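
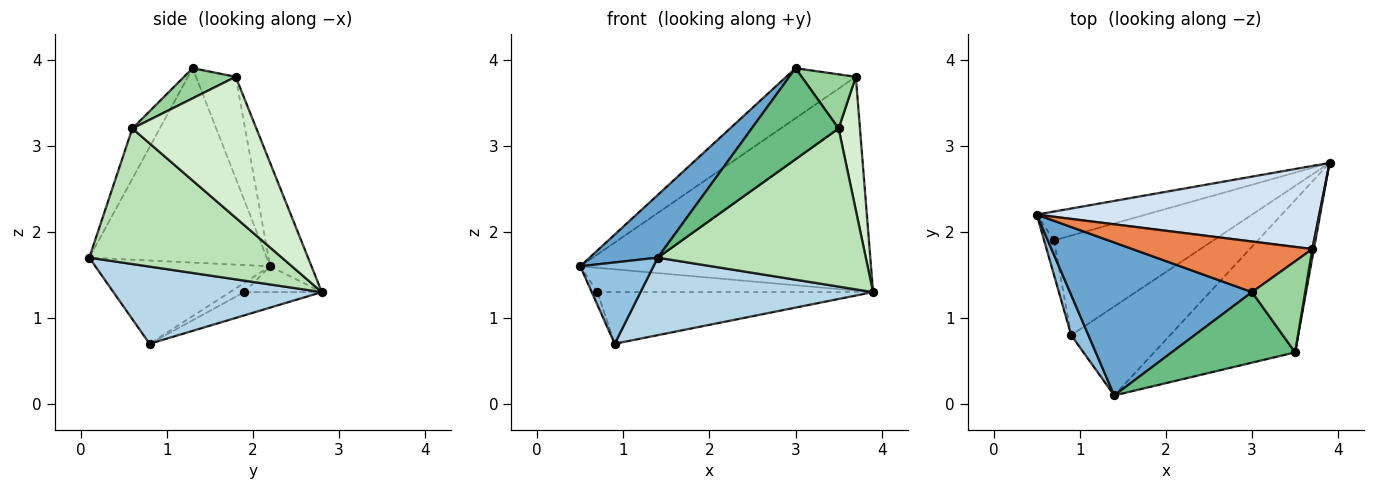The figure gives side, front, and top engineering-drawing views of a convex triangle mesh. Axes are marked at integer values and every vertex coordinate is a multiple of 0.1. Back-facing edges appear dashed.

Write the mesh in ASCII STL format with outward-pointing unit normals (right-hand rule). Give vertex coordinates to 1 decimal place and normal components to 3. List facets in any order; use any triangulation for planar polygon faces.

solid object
 facet normal -0.703 -0.270 0.658
  outer loop
   vertex 3.0 1.3 3.9
   vertex 0.5 2.2 1.6
   vertex 1.4 0.1 1.7
  endloop
 endfacet
 facet normal -0.906 -0.379 0.187
  outer loop
   vertex 0.9 0.8 0.7
   vertex 1.4 0.1 1.7
   vertex 0.5 2.2 1.6
  endloop
 endfacet
 facet normal 0.507 -0.566 -0.650
  outer loop
   vertex 0.9 0.8 0.7
   vertex 3.9 2.8 1.3
   vertex 1.4 0.1 1.7
  endloop
 endfacet
 facet normal -0.131 0.924 0.359
  outer loop
   vertex 3.7 1.8 3.8
   vertex 3.9 2.8 1.3
   vertex 0.5 2.2 1.6
  endloop
 endfacet
 facet normal -0.372 0.653 0.660
  outer loop
   vertex 3.7 1.8 3.8
   vertex 0.5 2.2 1.6
   vertex 3.0 1.3 3.9
  endloop
 endfacet
 facet normal -0.178 0.634 -0.753
  outer loop
   vertex 0.7 1.9 1.3
   vertex 0.5 2.2 1.6
   vertex 3.9 2.8 1.3
  endloop
 endfacet
 facet normal -0.660 0.264 -0.704
  outer loop
   vertex 0.7 1.9 1.3
   vertex 0.9 0.8 0.7
   vertex 0.5 2.2 1.6
  endloop
 endfacet
 facet normal -0.128 0.457 -0.880
  outer loop
   vertex 0.7 1.9 1.3
   vertex 3.9 2.8 1.3
   vertex 0.9 0.8 0.7
  endloop
 endfacet
 facet normal -0.242 -0.767 0.594
  outer loop
   vertex 3.5 0.6 3.2
   vertex 3.0 1.3 3.9
   vertex 1.4 0.1 1.7
  endloop
 endfacet
 facet normal 0.438 -0.459 0.773
  outer loop
   vertex 3.5 0.6 3.2
   vertex 3.7 1.8 3.8
   vertex 3.0 1.3 3.9
  endloop
 endfacet
 facet normal 0.555 -0.599 -0.577
  outer loop
   vertex 3.5 0.6 3.2
   vertex 1.4 0.1 1.7
   vertex 3.9 2.8 1.3
  endloop
 endfacet
 facet normal 0.985 -0.170 0.011
  outer loop
   vertex 3.5 0.6 3.2
   vertex 3.9 2.8 1.3
   vertex 3.7 1.8 3.8
  endloop
 endfacet
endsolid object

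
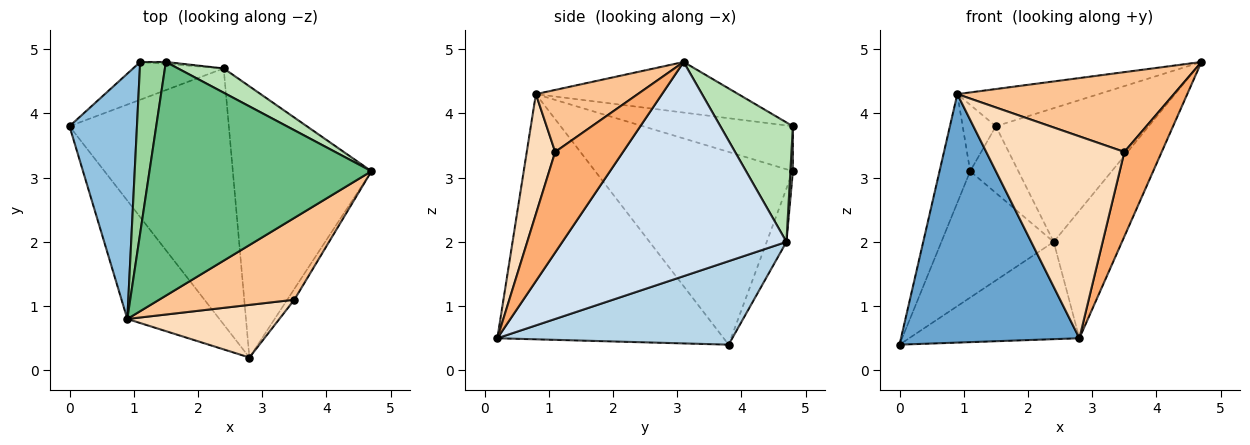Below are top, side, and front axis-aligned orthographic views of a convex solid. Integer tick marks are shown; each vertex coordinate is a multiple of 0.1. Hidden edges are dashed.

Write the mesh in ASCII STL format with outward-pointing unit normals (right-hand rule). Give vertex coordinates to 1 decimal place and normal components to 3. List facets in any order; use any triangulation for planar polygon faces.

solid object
 facet normal -0.753 -0.594 -0.283
  outer loop
   vertex 0.9 0.8 4.3
   vertex 0.0 3.8 0.4
   vertex 2.8 0.2 0.5
  endloop
 endfacet
 facet normal -0.934 0.145 0.327
  outer loop
   vertex 0.9 0.8 4.3
   vertex 1.1 4.8 3.1
   vertex 0.0 3.8 0.4
  endloop
 endfacet
 facet normal 0.440 0.319 -0.839
  outer loop
   vertex 2.4 4.7 2.0
   vertex 2.8 0.2 0.5
   vertex 0.0 3.8 0.4
  endloop
 endfacet
 facet normal 0.813 0.248 -0.526
  outer loop
   vertex 2.4 4.7 2.0
   vertex 4.7 3.1 4.8
   vertex 2.8 0.2 0.5
  endloop
 endfacet
 facet normal -0.166 0.945 -0.282
  outer loop
   vertex 2.4 4.7 2.0
   vertex 0.0 3.8 0.4
   vertex 1.1 4.8 3.1
  endloop
 endfacet
 facet normal 0.874 -0.481 -0.062
  outer loop
   vertex 3.5 1.1 3.4
   vertex 2.8 0.2 0.5
   vertex 4.7 3.1 4.8
  endloop
 endfacet
 facet normal 0.312 -0.663 0.680
  outer loop
   vertex 3.5 1.1 3.4
   vertex 4.7 3.1 4.8
   vertex 0.9 0.8 4.3
  endloop
 endfacet
 facet normal 0.195 -0.949 0.247
  outer loop
   vertex 3.5 1.1 3.4
   vertex 0.9 0.8 4.3
   vertex 2.8 0.2 0.5
  endloop
 endfacet
 facet normal -0.220 0.153 0.963
  outer loop
   vertex 1.5 4.8 3.8
   vertex 0.9 0.8 4.3
   vertex 4.7 3.1 4.8
  endloop
 endfacet
 facet normal -0.853 0.189 0.487
  outer loop
   vertex 1.5 4.8 3.8
   vertex 1.1 4.8 3.1
   vertex 0.9 0.8 4.3
  endloop
 endfacet
 facet normal 0.423 0.892 0.162
  outer loop
   vertex 1.5 4.8 3.8
   vertex 4.7 3.1 4.8
   vertex 2.4 4.7 2.0
  endloop
 endfacet
 facet normal 0.052 0.998 -0.030
  outer loop
   vertex 1.5 4.8 3.8
   vertex 2.4 4.7 2.0
   vertex 1.1 4.8 3.1
  endloop
 endfacet
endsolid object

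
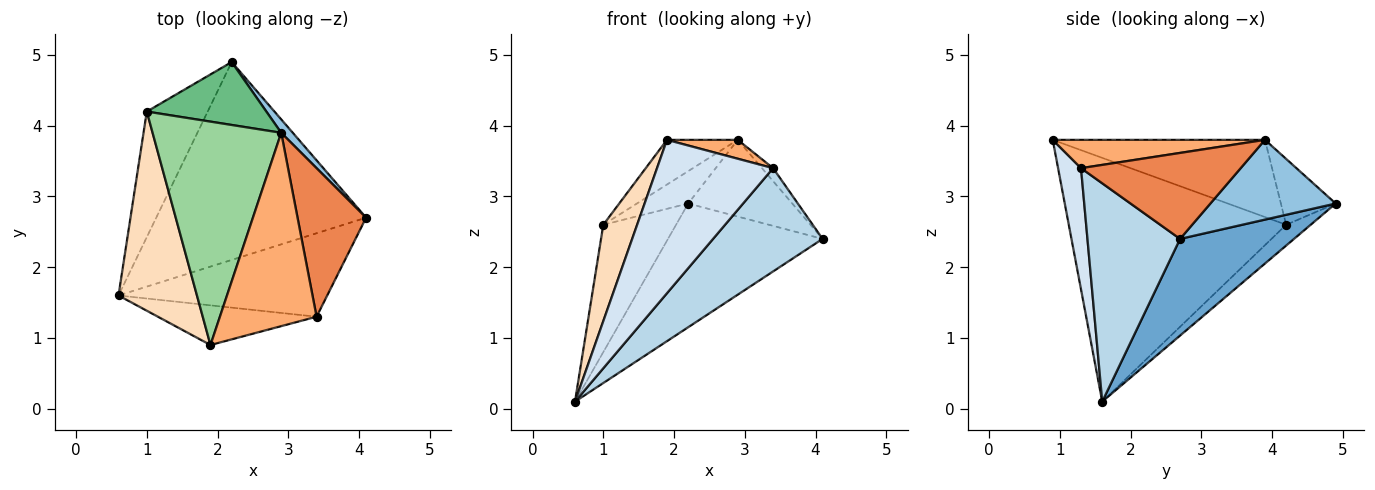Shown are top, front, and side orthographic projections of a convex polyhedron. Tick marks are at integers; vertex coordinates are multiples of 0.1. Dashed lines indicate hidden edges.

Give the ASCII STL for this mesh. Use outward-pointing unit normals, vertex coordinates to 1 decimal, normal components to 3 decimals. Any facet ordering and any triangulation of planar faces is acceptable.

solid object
 facet normal 0.364 0.494 -0.790
  outer loop
   vertex 2.2 4.9 2.9
   vertex 4.1 2.7 2.4
   vertex 0.6 1.6 0.1
  endloop
 endfacet
 facet normal 0.764 0.635 0.111
  outer loop
   vertex 2.9 3.9 3.8
   vertex 4.1 2.7 2.4
   vertex 2.2 4.9 2.9
  endloop
 endfacet
 facet normal 0.549 -0.650 -0.525
  outer loop
   vertex 3.4 1.3 3.4
   vertex 0.6 1.6 0.1
   vertex 4.1 2.7 2.4
  endloop
 endfacet
 facet normal 0.188 -0.951 -0.246
  outer loop
   vertex 3.4 1.3 3.4
   vertex 1.9 0.9 3.8
   vertex 0.6 1.6 0.1
  endloop
 endfacet
 facet normal 0.781 0.054 0.623
  outer loop
   vertex 3.4 1.3 3.4
   vertex 4.1 2.7 2.4
   vertex 2.9 3.9 3.8
  endloop
 endfacet
 facet normal 0.280 -0.093 0.956
  outer loop
   vertex 3.4 1.3 3.4
   vertex 2.9 3.9 3.8
   vertex 1.9 0.9 3.8
  endloop
 endfacet
 facet normal -0.233 0.692 -0.683
  outer loop
   vertex 1.0 4.2 2.6
   vertex 2.2 4.9 2.9
   vertex 0.6 1.6 0.1
  endloop
 endfacet
 facet normal -0.942 -0.147 0.303
  outer loop
   vertex 1.0 4.2 2.6
   vertex 0.6 1.6 0.1
   vertex 1.9 0.9 3.8
  endloop
 endfacet
 facet normal -0.439 0.411 0.799
  outer loop
   vertex 1.0 4.2 2.6
   vertex 2.9 3.9 3.8
   vertex 2.2 4.9 2.9
  endloop
 endfacet
 facet normal -0.507 0.169 0.845
  outer loop
   vertex 1.0 4.2 2.6
   vertex 1.9 0.9 3.8
   vertex 2.9 3.9 3.8
  endloop
 endfacet
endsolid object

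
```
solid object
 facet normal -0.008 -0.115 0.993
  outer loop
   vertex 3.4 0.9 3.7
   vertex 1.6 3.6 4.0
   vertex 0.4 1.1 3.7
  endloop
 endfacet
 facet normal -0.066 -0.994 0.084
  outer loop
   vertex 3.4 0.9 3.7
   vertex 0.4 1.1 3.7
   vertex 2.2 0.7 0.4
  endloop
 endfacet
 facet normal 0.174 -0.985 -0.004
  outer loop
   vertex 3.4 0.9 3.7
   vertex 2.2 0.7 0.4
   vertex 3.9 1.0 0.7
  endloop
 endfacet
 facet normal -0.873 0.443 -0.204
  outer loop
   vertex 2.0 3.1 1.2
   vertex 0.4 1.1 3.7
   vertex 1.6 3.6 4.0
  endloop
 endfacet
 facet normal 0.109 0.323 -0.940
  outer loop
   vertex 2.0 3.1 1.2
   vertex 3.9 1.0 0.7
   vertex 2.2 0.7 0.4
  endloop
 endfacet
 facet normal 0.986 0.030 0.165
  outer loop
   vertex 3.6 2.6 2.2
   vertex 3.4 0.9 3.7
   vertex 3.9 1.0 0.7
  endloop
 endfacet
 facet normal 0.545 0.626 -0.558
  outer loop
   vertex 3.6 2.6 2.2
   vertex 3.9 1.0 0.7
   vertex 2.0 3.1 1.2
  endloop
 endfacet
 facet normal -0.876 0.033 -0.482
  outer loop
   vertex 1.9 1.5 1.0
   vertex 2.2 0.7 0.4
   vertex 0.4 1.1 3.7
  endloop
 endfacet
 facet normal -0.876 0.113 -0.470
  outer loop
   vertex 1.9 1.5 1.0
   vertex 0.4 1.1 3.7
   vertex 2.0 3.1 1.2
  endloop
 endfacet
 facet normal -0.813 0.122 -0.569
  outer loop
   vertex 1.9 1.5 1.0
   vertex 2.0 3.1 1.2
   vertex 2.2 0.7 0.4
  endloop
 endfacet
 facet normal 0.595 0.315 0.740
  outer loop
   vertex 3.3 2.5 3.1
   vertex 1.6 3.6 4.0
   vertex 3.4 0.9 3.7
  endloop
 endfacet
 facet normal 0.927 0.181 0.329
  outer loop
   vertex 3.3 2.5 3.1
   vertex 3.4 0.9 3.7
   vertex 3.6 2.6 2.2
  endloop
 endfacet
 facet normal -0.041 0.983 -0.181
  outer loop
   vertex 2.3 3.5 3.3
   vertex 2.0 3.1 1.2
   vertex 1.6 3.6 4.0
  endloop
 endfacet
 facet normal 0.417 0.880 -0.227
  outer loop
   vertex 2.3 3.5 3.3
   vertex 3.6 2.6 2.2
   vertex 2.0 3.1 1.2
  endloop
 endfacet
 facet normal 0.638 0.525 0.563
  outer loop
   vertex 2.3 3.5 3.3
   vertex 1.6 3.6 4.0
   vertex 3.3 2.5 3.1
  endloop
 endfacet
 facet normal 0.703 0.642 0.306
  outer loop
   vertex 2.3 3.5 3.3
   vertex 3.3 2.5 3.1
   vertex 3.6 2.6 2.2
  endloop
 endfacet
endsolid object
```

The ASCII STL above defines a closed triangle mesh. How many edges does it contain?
24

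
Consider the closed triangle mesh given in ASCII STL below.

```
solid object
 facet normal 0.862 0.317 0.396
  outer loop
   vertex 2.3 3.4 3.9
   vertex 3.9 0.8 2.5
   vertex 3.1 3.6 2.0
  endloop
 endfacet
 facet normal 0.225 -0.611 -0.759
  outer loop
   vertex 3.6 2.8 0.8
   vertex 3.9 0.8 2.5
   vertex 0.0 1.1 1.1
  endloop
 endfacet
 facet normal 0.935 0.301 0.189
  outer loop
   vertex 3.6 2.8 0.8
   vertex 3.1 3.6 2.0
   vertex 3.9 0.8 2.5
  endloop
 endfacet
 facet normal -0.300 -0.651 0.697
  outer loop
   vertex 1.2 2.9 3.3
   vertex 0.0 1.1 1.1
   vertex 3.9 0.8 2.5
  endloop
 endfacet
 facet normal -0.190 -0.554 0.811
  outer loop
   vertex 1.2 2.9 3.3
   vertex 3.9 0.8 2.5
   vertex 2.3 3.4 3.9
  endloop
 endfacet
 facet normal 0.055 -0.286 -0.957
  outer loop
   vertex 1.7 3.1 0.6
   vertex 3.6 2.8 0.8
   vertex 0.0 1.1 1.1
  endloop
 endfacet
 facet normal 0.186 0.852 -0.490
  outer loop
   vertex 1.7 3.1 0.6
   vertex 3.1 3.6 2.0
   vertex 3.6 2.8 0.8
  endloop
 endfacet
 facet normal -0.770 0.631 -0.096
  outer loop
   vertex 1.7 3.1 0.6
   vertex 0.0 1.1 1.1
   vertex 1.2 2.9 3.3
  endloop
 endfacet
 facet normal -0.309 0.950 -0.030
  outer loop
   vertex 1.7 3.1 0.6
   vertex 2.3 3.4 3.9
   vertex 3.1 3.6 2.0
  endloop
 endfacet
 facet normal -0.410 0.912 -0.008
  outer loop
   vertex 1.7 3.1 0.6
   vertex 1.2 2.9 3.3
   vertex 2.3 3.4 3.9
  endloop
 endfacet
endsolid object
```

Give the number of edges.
15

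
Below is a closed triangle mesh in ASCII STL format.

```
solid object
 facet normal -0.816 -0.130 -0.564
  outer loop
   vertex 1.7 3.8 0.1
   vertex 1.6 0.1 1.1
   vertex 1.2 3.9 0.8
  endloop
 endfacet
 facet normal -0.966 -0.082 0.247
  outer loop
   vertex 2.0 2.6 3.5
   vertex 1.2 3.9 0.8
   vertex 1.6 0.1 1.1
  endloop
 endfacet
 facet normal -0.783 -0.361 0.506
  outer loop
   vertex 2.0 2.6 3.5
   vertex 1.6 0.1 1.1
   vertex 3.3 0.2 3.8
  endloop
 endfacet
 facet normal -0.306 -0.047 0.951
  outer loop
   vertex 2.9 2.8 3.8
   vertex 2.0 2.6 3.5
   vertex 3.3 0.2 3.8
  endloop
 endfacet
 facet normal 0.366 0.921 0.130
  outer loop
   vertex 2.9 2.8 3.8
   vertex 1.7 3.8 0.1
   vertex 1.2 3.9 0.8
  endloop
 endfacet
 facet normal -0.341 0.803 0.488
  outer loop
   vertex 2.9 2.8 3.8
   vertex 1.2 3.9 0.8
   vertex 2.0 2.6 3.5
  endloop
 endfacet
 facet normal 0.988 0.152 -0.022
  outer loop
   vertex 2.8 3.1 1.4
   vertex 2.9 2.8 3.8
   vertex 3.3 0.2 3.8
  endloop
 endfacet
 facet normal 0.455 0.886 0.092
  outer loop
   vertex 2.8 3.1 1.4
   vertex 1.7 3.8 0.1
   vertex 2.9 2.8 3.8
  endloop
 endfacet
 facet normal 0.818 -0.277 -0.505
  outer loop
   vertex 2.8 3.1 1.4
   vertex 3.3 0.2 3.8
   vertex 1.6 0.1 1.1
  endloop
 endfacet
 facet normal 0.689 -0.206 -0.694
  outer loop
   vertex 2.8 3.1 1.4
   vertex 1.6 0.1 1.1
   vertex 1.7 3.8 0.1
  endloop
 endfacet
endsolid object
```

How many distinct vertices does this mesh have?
7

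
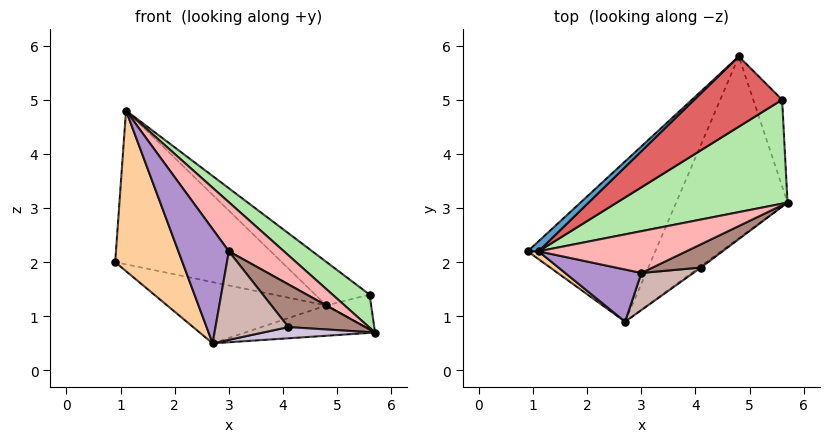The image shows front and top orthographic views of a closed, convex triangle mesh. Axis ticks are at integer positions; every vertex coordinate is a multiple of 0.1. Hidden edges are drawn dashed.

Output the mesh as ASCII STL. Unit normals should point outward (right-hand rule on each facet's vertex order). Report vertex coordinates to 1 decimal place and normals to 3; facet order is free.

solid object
 facet normal -0.672 0.739 0.048
  outer loop
   vertex 1.1 2.2 4.8
   vertex 4.8 5.8 1.2
   vertex 0.9 2.2 2.0
  endloop
 endfacet
 facet normal -0.462 0.316 -0.829
  outer loop
   vertex 2.7 0.9 0.5
   vertex 0.9 2.2 2.0
   vertex 4.8 5.8 1.2
  endloop
 endfacet
 facet normal -0.055 0.164 -0.985
  outer loop
   vertex 2.7 0.9 0.5
   vertex 4.8 5.8 1.2
   vertex 5.7 3.1 0.7
  endloop
 endfacet
 facet normal -0.563 -0.826 0.040
  outer loop
   vertex 2.7 0.9 0.5
   vertex 1.1 2.2 4.8
   vertex 0.9 2.2 2.0
  endloop
 endfacet
 facet normal 0.518 0.320 -0.793
  outer loop
   vertex 5.6 5.0 1.4
   vertex 5.7 3.1 0.7
   vertex 4.8 5.8 1.2
  endloop
 endfacet
 facet normal 0.673 -0.224 0.705
  outer loop
   vertex 5.6 5.0 1.4
   vertex 1.1 2.2 4.8
   vertex 5.7 3.1 0.7
  endloop
 endfacet
 facet normal 0.300 0.503 0.811
  outer loop
   vertex 5.6 5.0 1.4
   vertex 4.8 5.8 1.2
   vertex 1.1 2.2 4.8
  endloop
 endfacet
 facet normal 0.588 -0.616 0.524
  outer loop
   vertex 3.0 1.8 2.2
   vertex 5.7 3.1 0.7
   vertex 1.1 2.2 4.8
  endloop
 endfacet
 facet normal 0.352 -0.851 0.389
  outer loop
   vertex 3.0 1.8 2.2
   vertex 1.1 2.2 4.8
   vertex 2.7 0.9 0.5
  endloop
 endfacet
 facet normal 0.593 -0.799 -0.103
  outer loop
   vertex 4.1 1.9 0.8
   vertex 2.7 0.9 0.5
   vertex 5.7 3.1 0.7
  endloop
 endfacet
 facet normal 0.567 -0.723 0.394
  outer loop
   vertex 4.1 1.9 0.8
   vertex 5.7 3.1 0.7
   vertex 3.0 1.8 2.2
  endloop
 endfacet
 facet normal 0.499 -0.799 0.335
  outer loop
   vertex 4.1 1.9 0.8
   vertex 3.0 1.8 2.2
   vertex 2.7 0.9 0.5
  endloop
 endfacet
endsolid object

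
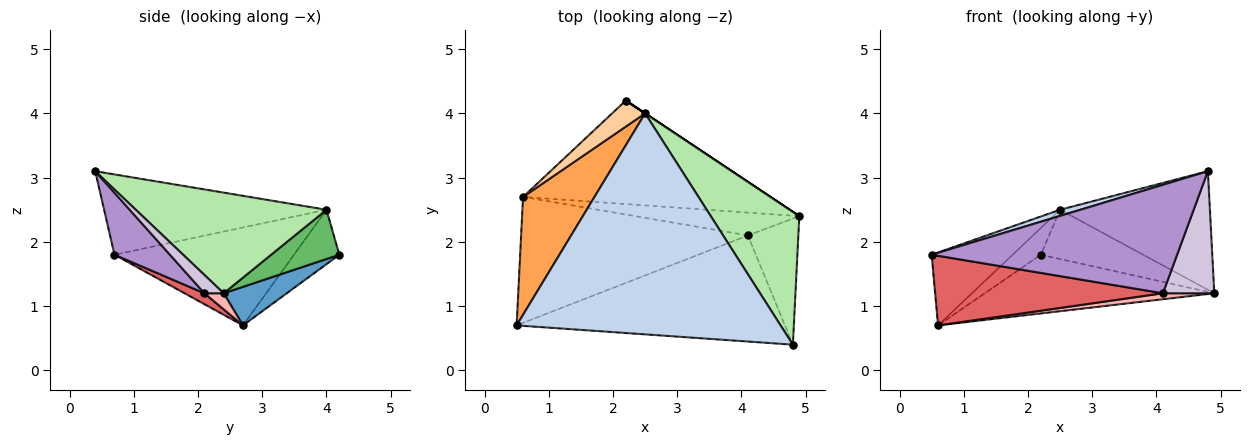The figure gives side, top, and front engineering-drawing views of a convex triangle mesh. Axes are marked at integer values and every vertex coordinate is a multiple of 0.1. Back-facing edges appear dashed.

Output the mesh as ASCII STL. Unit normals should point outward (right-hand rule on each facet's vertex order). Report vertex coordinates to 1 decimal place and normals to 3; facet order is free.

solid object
 facet normal 0.134 0.489 -0.862
  outer loop
   vertex 0.6 2.7 0.7
   vertex 2.2 4.2 1.8
   vertex 4.9 2.4 1.2
  endloop
 endfacet
 facet normal -0.291 -0.027 0.956
  outer loop
   vertex 2.5 4.0 2.5
   vertex 0.5 0.7 1.8
   vertex 4.8 0.4 3.1
  endloop
 endfacet
 facet normal -0.759 0.343 0.554
  outer loop
   vertex 2.5 4.0 2.5
   vertex 0.6 2.7 0.7
   vertex 0.5 0.7 1.8
  endloop
 endfacet
 facet normal -0.755 0.470 0.458
  outer loop
   vertex 2.5 4.0 2.5
   vertex 2.2 4.2 1.8
   vertex 0.6 2.7 0.7
  endloop
 endfacet
 facet normal 0.555 0.832 0.000
  outer loop
   vertex 2.5 4.0 2.5
   vertex 4.9 2.4 1.2
   vertex 2.2 4.2 1.8
  endloop
 endfacet
 facet normal 0.647 0.508 0.569
  outer loop
   vertex 2.5 4.0 2.5
   vertex 4.8 0.4 3.1
   vertex 4.9 2.4 1.2
  endloop
 endfacet
 facet normal 0.042 -0.483 -0.875
  outer loop
   vertex 4.1 2.1 1.2
   vertex 0.5 0.7 1.8
   vertex 0.6 2.7 0.7
  endloop
 endfacet
 facet normal 0.094 -0.252 -0.963
  outer loop
   vertex 4.1 2.1 1.2
   vertex 0.6 2.7 0.7
   vertex 4.9 2.4 1.2
  endloop
 endfacet
 facet normal 0.159 -0.706 -0.690
  outer loop
   vertex 4.1 2.1 1.2
   vertex 4.8 0.4 3.1
   vertex 0.5 0.7 1.8
  endloop
 endfacet
 facet normal 0.252 -0.673 -0.695
  outer loop
   vertex 4.1 2.1 1.2
   vertex 4.9 2.4 1.2
   vertex 4.8 0.4 3.1
  endloop
 endfacet
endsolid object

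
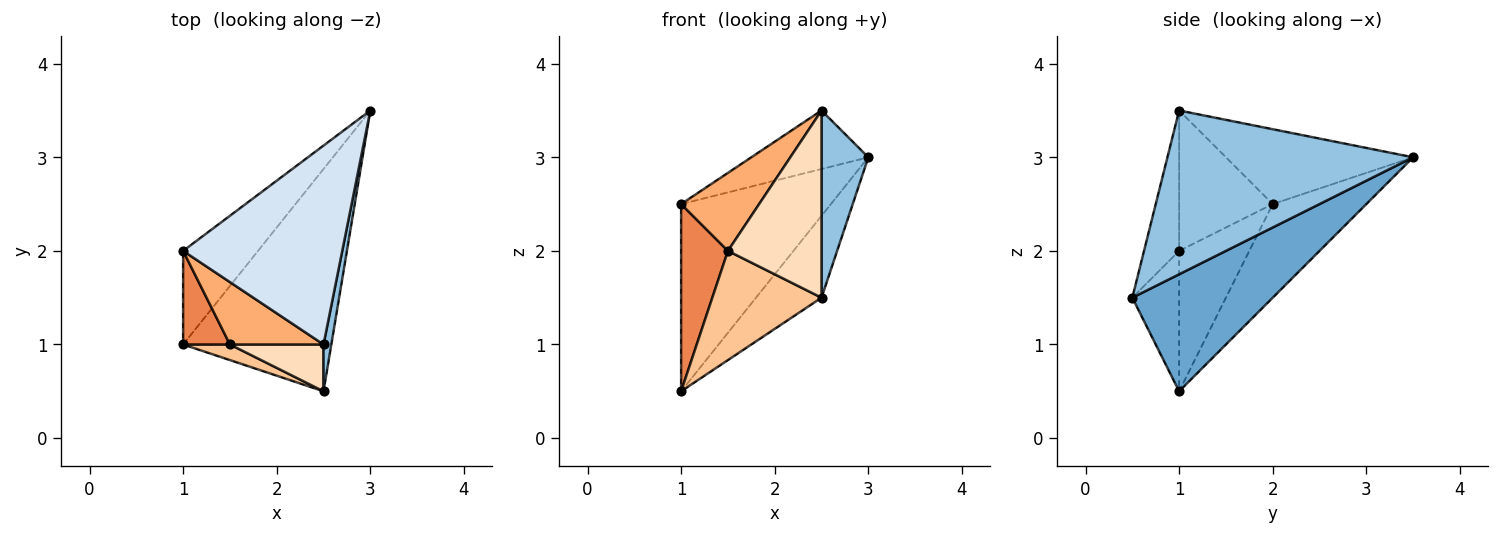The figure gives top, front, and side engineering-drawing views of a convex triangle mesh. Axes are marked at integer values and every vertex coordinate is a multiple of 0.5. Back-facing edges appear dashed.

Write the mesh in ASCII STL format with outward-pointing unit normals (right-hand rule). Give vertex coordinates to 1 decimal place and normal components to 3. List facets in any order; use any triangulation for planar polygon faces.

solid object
 facet normal 0.595 0.278 -0.754
  outer loop
   vertex 2.5 0.5 1.5
   vertex 1.0 1.0 0.5
   vertex 3.0 3.5 3.0
  endloop
 endfacet
 facet normal 0.981 -0.187 0.047
  outer loop
   vertex 2.5 1.0 3.5
   vertex 2.5 0.5 1.5
   vertex 3.0 3.5 3.0
  endloop
 endfacet
 facet normal -0.488 0.781 -0.390
  outer loop
   vertex 1.0 2.0 2.5
   vertex 3.0 3.5 3.0
   vertex 1.0 1.0 0.5
  endloop
 endfacet
 facet normal -0.411 0.257 0.874
  outer loop
   vertex 1.0 2.0 2.5
   vertex 2.5 1.0 3.5
   vertex 3.0 3.5 3.0
  endloop
 endfacet
 facet normal -0.802 -0.535 0.267
  outer loop
   vertex 1.5 1.0 2.0
   vertex 1.0 2.0 2.5
   vertex 1.0 1.0 0.5
  endloop
 endfacet
 facet normal -0.684 -0.570 0.456
  outer loop
   vertex 1.5 1.0 2.0
   vertex 2.5 1.0 3.5
   vertex 1.0 2.0 2.5
  endloop
 endfacet
 facet normal -0.391 -0.911 0.130
  outer loop
   vertex 1.5 1.0 2.0
   vertex 1.0 1.0 0.5
   vertex 2.5 0.5 1.5
  endloop
 endfacet
 facet normal -0.342 -0.912 0.228
  outer loop
   vertex 1.5 1.0 2.0
   vertex 2.5 0.5 1.5
   vertex 2.5 1.0 3.5
  endloop
 endfacet
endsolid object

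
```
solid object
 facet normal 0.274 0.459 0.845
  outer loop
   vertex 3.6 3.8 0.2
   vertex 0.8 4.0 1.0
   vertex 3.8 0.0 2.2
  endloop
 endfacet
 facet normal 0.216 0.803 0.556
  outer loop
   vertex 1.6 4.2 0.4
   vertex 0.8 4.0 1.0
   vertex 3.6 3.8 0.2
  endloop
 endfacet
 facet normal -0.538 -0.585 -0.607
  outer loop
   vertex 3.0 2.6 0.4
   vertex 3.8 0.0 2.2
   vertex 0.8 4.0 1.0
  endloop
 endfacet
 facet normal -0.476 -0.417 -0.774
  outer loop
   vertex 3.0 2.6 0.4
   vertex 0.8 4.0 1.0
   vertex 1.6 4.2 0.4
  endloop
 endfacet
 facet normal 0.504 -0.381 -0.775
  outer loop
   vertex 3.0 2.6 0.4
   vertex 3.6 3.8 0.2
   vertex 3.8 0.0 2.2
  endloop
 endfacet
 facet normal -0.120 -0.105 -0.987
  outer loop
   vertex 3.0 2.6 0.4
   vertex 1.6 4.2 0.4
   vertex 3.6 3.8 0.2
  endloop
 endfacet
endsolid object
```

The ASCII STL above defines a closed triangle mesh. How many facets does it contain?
6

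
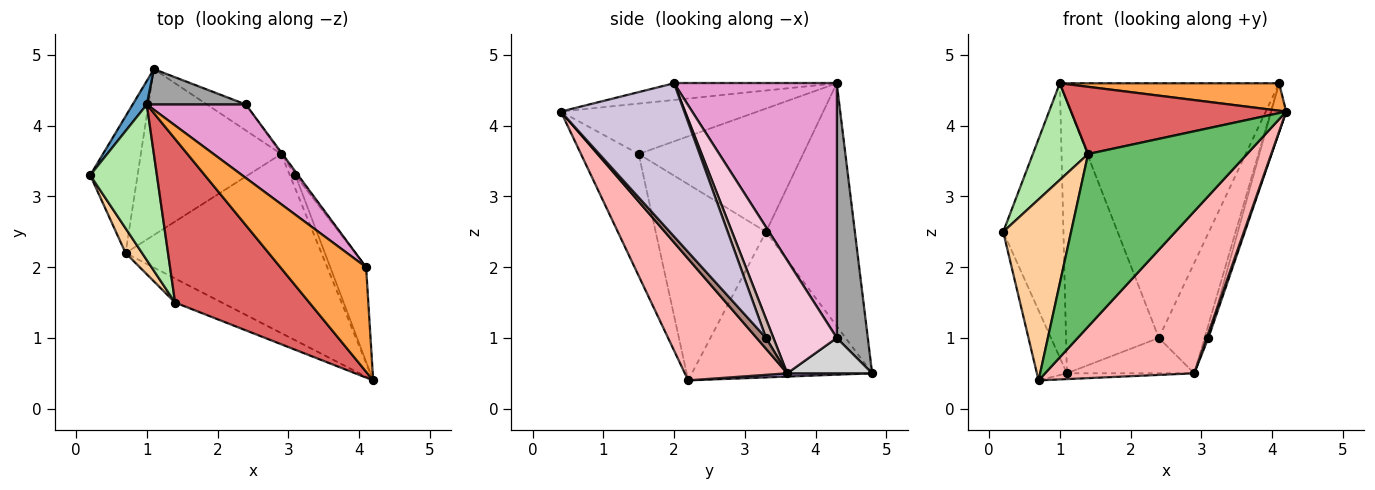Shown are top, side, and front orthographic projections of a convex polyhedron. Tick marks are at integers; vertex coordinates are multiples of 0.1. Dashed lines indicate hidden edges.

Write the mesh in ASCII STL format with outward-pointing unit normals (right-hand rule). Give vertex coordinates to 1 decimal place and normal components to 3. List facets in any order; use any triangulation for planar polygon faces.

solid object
 facet normal -0.827 0.560 0.048
  outer loop
   vertex 1.0 4.3 4.6
   vertex 1.1 4.8 0.5
   vertex 0.2 3.3 2.5
  endloop
 endfacet
 facet normal -0.939 0.156 -0.305
  outer loop
   vertex 0.7 2.2 0.4
   vertex 0.2 3.3 2.5
   vertex 1.1 4.8 0.5
  endloop
 endfacet
 facet normal -0.185 -0.249 0.951
  outer loop
   vertex 4.1 2.0 4.6
   vertex 1.0 4.3 4.6
   vertex 4.2 0.4 4.2
  endloop
 endfacet
 facet normal -0.850 -0.523 0.072
  outer loop
   vertex 1.4 1.5 3.6
   vertex 0.2 3.3 2.5
   vertex 0.7 2.2 0.4
  endloop
 endfacet
 facet normal -0.338 -0.932 -0.130
  outer loop
   vertex 1.4 1.5 3.6
   vertex 0.7 2.2 0.4
   vertex 4.2 0.4 4.2
  endloop
 endfacet
 facet normal -0.843 -0.283 0.456
  outer loop
   vertex 1.4 1.5 3.6
   vertex 1.0 4.3 4.6
   vertex 0.2 3.3 2.5
  endloop
 endfacet
 facet normal -0.328 -0.359 0.874
  outer loop
   vertex 1.4 1.5 3.6
   vertex 4.2 0.4 4.2
   vertex 1.0 4.3 4.6
  endloop
 endfacet
 facet normal 0.418 -0.609 -0.674
  outer loop
   vertex 2.9 3.6 0.5
   vertex 4.2 0.4 4.2
   vertex 0.7 2.2 0.4
  endloop
 endfacet
 facet normal 0.023 0.035 -0.999
  outer loop
   vertex 2.9 3.6 0.5
   vertex 0.7 2.2 0.4
   vertex 1.1 4.8 0.5
  endloop
 endfacet
 facet normal 0.967 0.117 -0.226
  outer loop
   vertex 3.1 3.3 1.0
   vertex 4.1 2.0 4.6
   vertex 4.2 0.4 4.2
  endloop
 endfacet
 facet normal 0.879 -0.161 -0.449
  outer loop
   vertex 3.1 3.3 1.0
   vertex 4.2 0.4 4.2
   vertex 2.9 3.6 0.5
  endloop
 endfacet
 facet normal 0.887 0.454 -0.083
  outer loop
   vertex 3.1 3.3 1.0
   vertex 2.9 3.6 0.5
   vertex 4.1 2.0 4.6
  endloop
 endfacet
 facet normal 0.580 0.782 0.226
  outer loop
   vertex 2.4 4.3 1.0
   vertex 1.0 4.3 4.6
   vertex 4.1 2.0 4.6
  endloop
 endfacet
 facet normal 0.811 0.585 -0.009
  outer loop
   vertex 2.4 4.3 1.0
   vertex 4.1 2.0 4.6
   vertex 2.9 3.6 0.5
  endloop
 endfacet
 facet normal 0.315 0.941 0.122
  outer loop
   vertex 2.4 4.3 1.0
   vertex 1.1 4.8 0.5
   vertex 1.0 4.3 4.6
  endloop
 endfacet
 facet normal 0.474 0.710 -0.521
  outer loop
   vertex 2.4 4.3 1.0
   vertex 2.9 3.6 0.5
   vertex 1.1 4.8 0.5
  endloop
 endfacet
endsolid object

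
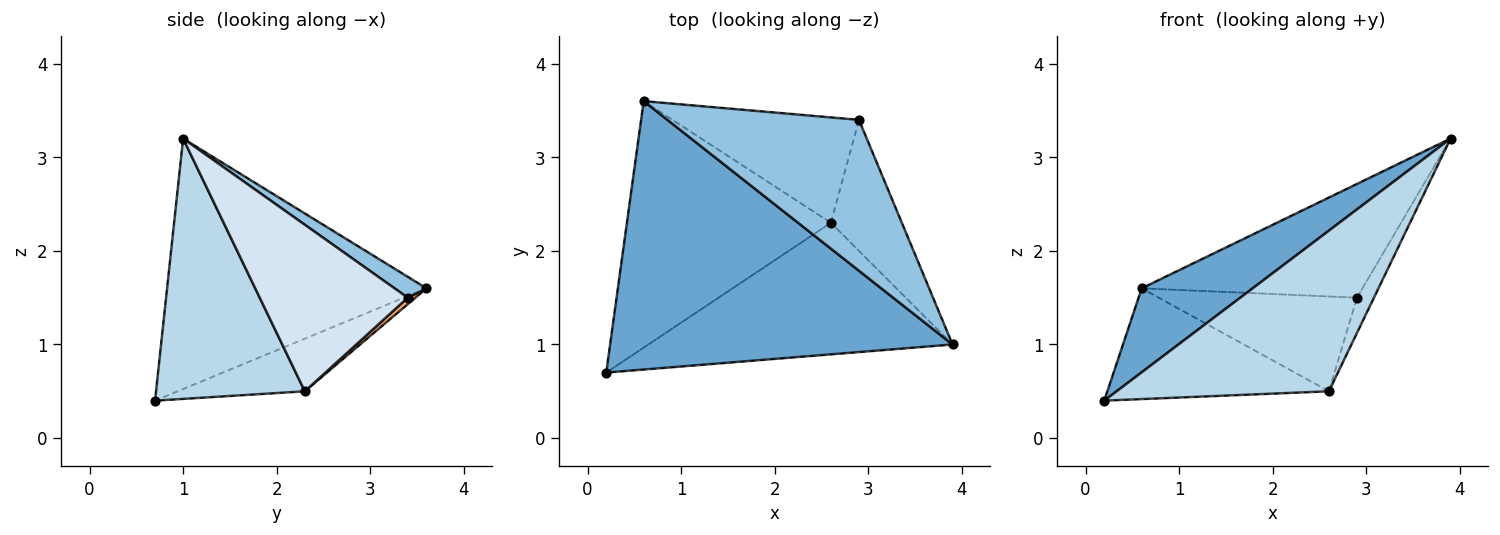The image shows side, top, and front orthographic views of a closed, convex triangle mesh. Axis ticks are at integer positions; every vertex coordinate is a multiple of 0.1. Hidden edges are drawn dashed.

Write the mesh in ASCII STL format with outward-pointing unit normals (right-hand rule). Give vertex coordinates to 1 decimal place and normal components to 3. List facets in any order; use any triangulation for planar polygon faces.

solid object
 facet normal -0.572 -0.245 0.783
  outer loop
   vertex 0.6 3.6 1.6
   vertex 0.2 0.7 0.4
   vertex 3.9 1.0 3.2
  endloop
 endfacet
 facet normal 0.087 0.600 0.796
  outer loop
   vertex 2.9 3.4 1.5
   vertex 0.6 3.6 1.6
   vertex 3.9 1.0 3.2
  endloop
 endfacet
 facet normal 0.477 -0.680 -0.557
  outer loop
   vertex 2.6 2.3 0.5
   vertex 3.9 1.0 3.2
   vertex 0.2 0.7 0.4
  endloop
 endfacet
 facet normal 0.915 0.105 -0.390
  outer loop
   vertex 2.6 2.3 0.5
   vertex 2.9 3.4 1.5
   vertex 3.9 1.0 3.2
  endloop
 endfacet
 facet normal -0.229 0.399 -0.888
  outer loop
   vertex 2.6 2.3 0.5
   vertex 0.2 0.7 0.4
   vertex 0.6 3.6 1.6
  endloop
 endfacet
 facet normal 0.026 0.669 -0.743
  outer loop
   vertex 2.6 2.3 0.5
   vertex 0.6 3.6 1.6
   vertex 2.9 3.4 1.5
  endloop
 endfacet
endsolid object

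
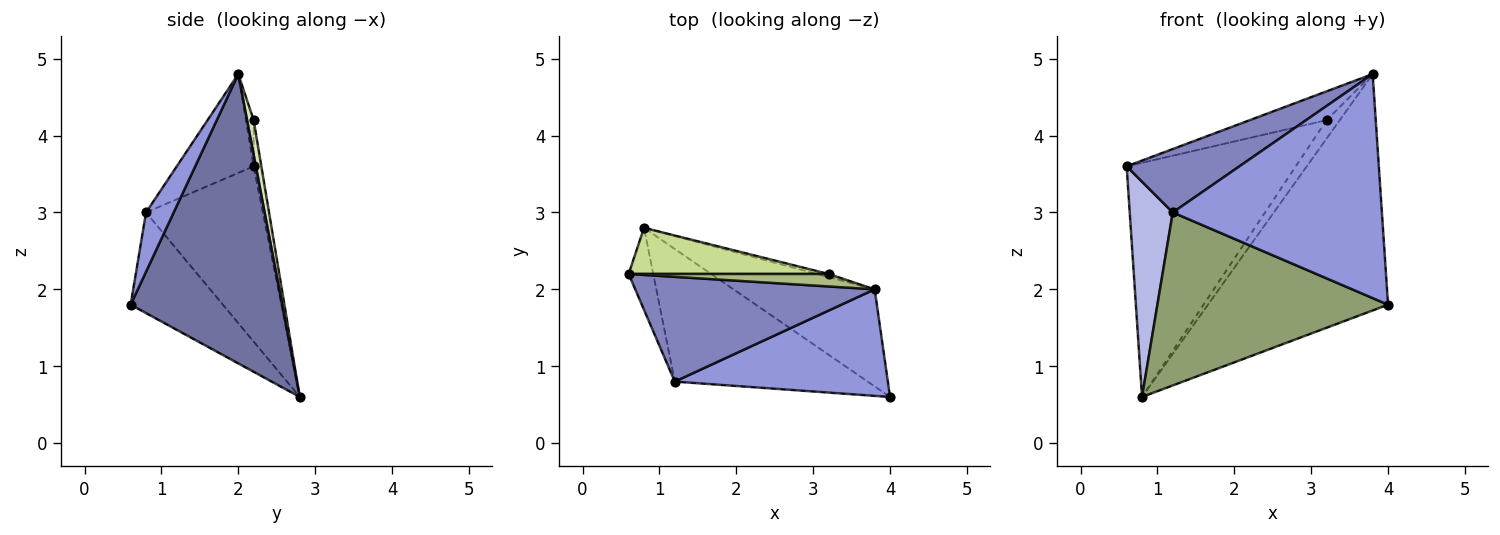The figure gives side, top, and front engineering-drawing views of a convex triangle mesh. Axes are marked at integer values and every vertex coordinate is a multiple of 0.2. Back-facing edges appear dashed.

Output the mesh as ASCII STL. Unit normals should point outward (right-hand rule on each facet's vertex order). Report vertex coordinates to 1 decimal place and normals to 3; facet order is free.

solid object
 facet normal 0.614 0.730 -0.300
  outer loop
   vertex 0.8 2.8 0.6
   vertex 3.8 2.0 4.8
   vertex 4.0 0.6 1.8
  endloop
 endfacet
 facet normal -0.333 -0.488 0.807
  outer loop
   vertex 1.2 0.8 3.0
   vertex 3.8 2.0 4.8
   vertex 0.6 2.2 3.6
  endloop
 endfacet
 facet normal 0.119 -0.897 0.426
  outer loop
   vertex 1.2 0.8 3.0
   vertex 4.0 0.6 1.8
   vertex 3.8 2.0 4.8
  endloop
 endfacet
 facet normal -0.930 -0.343 -0.131
  outer loop
   vertex 1.2 0.8 3.0
   vertex 0.6 2.2 3.6
   vertex 0.8 2.8 0.6
  endloop
 endfacet
 facet normal -0.303 -0.756 -0.580
  outer loop
   vertex 1.2 0.8 3.0
   vertex 0.8 2.8 0.6
   vertex 4.0 0.6 1.8
  endloop
 endfacet
 facet normal -0.091 0.914 0.396
  outer loop
   vertex 3.2 2.2 4.2
   vertex 0.6 2.2 3.6
   vertex 3.8 2.0 4.8
  endloop
 endfacet
 facet normal -0.045 0.980 0.193
  outer loop
   vertex 3.2 2.2 4.2
   vertex 0.8 2.8 0.6
   vertex 0.6 2.2 3.6
  endloop
 endfacet
 facet normal 0.442 0.885 -0.147
  outer loop
   vertex 3.2 2.2 4.2
   vertex 3.8 2.0 4.8
   vertex 0.8 2.8 0.6
  endloop
 endfacet
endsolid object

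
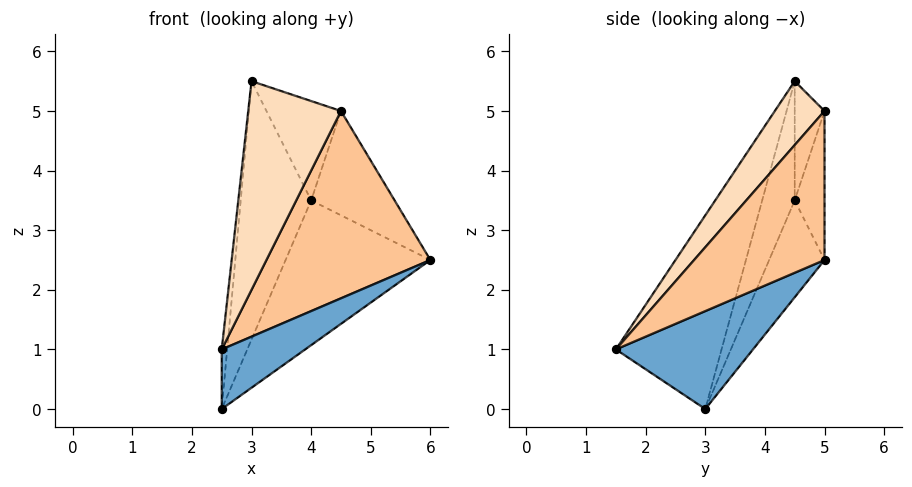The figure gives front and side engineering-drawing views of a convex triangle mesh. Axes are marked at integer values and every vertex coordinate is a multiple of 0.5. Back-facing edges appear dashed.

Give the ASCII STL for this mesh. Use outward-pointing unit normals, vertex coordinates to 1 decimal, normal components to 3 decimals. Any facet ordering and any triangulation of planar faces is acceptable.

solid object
 facet normal 0.674 -0.410 -0.615
  outer loop
   vertex 2.5 1.5 1.0
   vertex 2.5 3.0 0.0
   vertex 6.0 5.0 2.5
  endloop
 endfacet
 facet normal -0.996 0.051 0.077
  outer loop
   vertex 3.0 4.5 5.5
   vertex 2.5 3.0 0.0
   vertex 2.5 1.5 1.0
  endloop
 endfacet
 facet normal -0.347 0.907 -0.240
  outer loop
   vertex 4.0 4.5 3.5
   vertex 6.0 5.0 2.5
   vertex 2.5 3.0 0.0
  endloop
 endfacet
 facet normal -0.410 0.889 -0.205
  outer loop
   vertex 4.0 4.5 3.5
   vertex 2.5 3.0 0.0
   vertex 3.0 4.5 5.5
  endloop
 endfacet
 facet normal -0.330 0.923 -0.198
  outer loop
   vertex 4.5 5.0 5.0
   vertex 6.0 5.0 2.5
   vertex 4.0 4.5 3.5
  endloop
 endfacet
 facet normal -0.365 0.913 -0.183
  outer loop
   vertex 4.5 5.0 5.0
   vertex 4.0 4.5 3.5
   vertex 3.0 4.5 5.5
  endloop
 endfacet
 facet normal 0.583 -0.733 0.350
  outer loop
   vertex 4.5 5.0 5.0
   vertex 2.5 1.5 1.0
   vertex 6.0 5.0 2.5
  endloop
 endfacet
 facet normal 0.416 -0.777 0.472
  outer loop
   vertex 4.5 5.0 5.0
   vertex 3.0 4.5 5.5
   vertex 2.5 1.5 1.0
  endloop
 endfacet
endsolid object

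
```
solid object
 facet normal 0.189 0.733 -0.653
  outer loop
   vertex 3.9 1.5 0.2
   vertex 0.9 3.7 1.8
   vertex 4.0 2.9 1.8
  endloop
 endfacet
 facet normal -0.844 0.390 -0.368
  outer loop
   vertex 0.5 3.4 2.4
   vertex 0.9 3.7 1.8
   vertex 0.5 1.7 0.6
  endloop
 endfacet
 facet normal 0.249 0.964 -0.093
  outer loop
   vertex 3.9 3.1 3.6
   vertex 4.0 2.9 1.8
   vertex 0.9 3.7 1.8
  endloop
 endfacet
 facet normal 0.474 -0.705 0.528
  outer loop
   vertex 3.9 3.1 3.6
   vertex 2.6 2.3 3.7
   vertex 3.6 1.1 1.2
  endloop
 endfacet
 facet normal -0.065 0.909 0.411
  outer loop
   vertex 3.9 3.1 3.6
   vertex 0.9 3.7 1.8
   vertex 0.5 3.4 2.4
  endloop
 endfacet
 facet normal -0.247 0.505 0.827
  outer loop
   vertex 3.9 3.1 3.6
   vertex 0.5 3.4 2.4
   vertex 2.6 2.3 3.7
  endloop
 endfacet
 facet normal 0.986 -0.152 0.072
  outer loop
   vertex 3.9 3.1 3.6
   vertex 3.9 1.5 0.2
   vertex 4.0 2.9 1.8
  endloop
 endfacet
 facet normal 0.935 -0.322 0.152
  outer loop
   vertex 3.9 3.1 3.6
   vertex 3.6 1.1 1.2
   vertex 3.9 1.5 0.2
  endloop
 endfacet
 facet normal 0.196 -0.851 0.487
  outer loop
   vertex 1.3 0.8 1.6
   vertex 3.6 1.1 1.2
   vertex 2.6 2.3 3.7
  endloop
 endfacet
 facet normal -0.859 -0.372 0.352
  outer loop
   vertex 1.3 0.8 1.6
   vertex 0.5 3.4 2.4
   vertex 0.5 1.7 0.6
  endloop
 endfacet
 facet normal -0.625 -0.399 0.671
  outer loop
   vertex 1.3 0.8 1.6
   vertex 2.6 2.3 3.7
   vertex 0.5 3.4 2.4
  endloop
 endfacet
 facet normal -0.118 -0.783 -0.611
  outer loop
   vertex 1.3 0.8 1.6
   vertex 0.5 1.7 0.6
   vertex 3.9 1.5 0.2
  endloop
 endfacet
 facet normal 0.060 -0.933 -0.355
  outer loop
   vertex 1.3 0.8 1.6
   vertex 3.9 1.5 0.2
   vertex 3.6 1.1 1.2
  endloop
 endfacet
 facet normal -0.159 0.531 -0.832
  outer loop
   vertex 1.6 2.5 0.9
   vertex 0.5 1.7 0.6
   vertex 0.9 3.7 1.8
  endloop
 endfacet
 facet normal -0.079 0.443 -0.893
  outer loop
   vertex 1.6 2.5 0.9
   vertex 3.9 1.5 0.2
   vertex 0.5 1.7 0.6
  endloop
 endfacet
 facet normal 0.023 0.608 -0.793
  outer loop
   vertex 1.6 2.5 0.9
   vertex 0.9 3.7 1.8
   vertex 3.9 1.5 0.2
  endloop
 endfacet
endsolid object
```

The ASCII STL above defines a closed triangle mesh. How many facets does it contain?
16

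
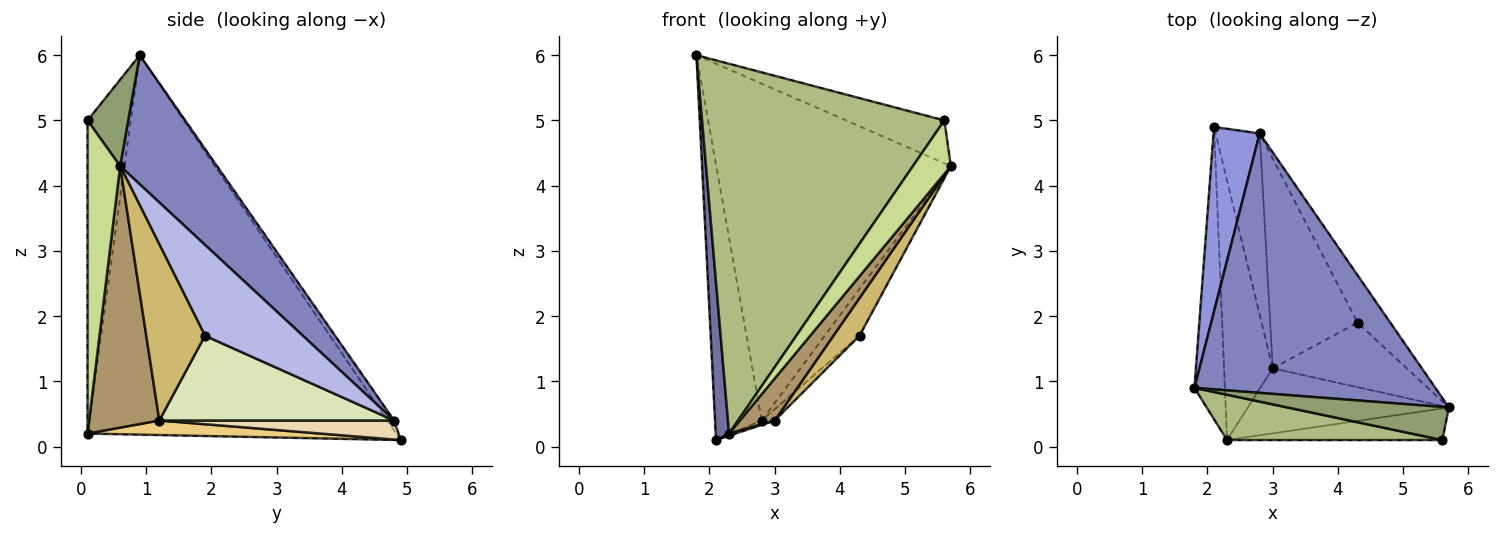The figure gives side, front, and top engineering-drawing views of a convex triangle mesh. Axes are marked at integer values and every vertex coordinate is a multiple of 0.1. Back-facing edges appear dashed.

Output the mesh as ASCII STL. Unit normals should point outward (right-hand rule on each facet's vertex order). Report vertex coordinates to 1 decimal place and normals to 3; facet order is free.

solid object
 facet normal -0.996 -0.043 -0.080
  outer loop
   vertex 2.3 0.1 0.2
   vertex 1.8 0.9 6.0
   vertex 2.1 4.9 0.1
  endloop
 endfacet
 facet normal 0.311 0.753 0.580
  outer loop
   vertex 2.8 4.8 0.4
   vertex 1.8 0.9 6.0
   vertex 5.7 0.6 4.3
  endloop
 endfacet
 facet normal -0.119 0.825 0.553
  outer loop
   vertex 2.8 4.8 0.4
   vertex 2.1 4.9 0.1
   vertex 1.8 0.9 6.0
  endloop
 endfacet
 facet normal 0.892 0.317 -0.322
  outer loop
   vertex 2.8 4.8 0.4
   vertex 5.7 0.6 4.3
   vertex 4.3 1.9 1.7
  endloop
 endfacet
 facet normal 0.311 0.752 0.581
  outer loop
   vertex 5.6 0.1 5.0
   vertex 5.7 0.6 4.3
   vertex 1.8 0.9 6.0
  endloop
 endfacet
 facet normal -0.174 -0.977 0.120
  outer loop
   vertex 5.6 0.1 5.0
   vertex 1.8 0.9 6.0
   vertex 2.3 0.1 0.2
  endloop
 endfacet
 facet normal 0.595 -0.692 -0.409
  outer loop
   vertex 5.6 0.1 5.0
   vertex 2.3 0.1 0.2
   vertex 5.7 0.6 4.3
  endloop
 endfacet
 facet normal 0.696 0.039 -0.717
  outer loop
   vertex 3.0 1.2 0.4
   vertex 2.8 4.8 0.4
   vertex 4.3 1.9 1.7
  endloop
 endfacet
 facet normal 0.738 -0.366 -0.567
  outer loop
   vertex 3.0 1.2 0.4
   vertex 5.7 0.6 4.3
   vertex 2.3 0.1 0.2
  endloop
 endfacet
 facet normal 0.750 -0.333 -0.571
  outer loop
   vertex 3.0 1.2 0.4
   vertex 4.3 1.9 1.7
   vertex 5.7 0.6 4.3
  endloop
 endfacet
 facet normal 0.286 -0.008 -0.958
  outer loop
   vertex 3.0 1.2 0.4
   vertex 2.3 0.1 0.2
   vertex 2.1 4.9 0.1
  endloop
 endfacet
 facet normal 0.396 0.022 -0.918
  outer loop
   vertex 3.0 1.2 0.4
   vertex 2.1 4.9 0.1
   vertex 2.8 4.8 0.4
  endloop
 endfacet
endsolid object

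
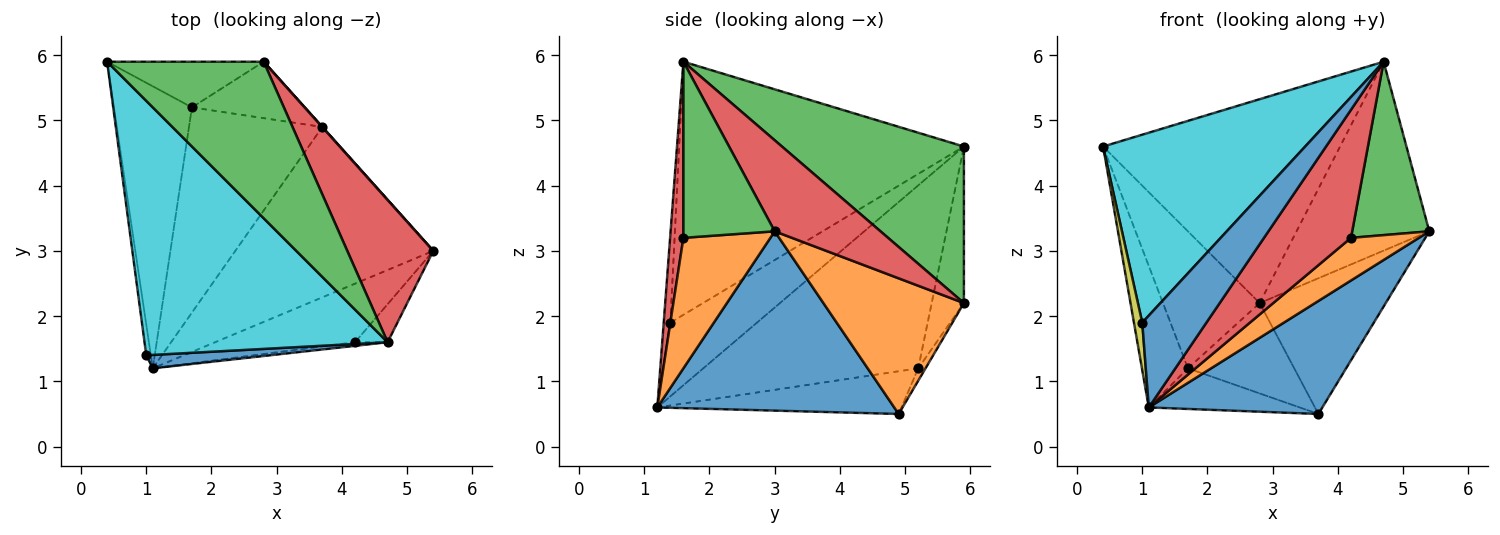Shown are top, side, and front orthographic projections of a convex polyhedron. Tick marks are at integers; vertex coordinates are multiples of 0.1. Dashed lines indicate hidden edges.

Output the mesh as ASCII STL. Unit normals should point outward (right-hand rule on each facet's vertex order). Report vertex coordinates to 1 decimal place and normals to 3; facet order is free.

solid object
 facet normal 0.602 -0.441 -0.665
  outer loop
   vertex 3.7 4.9 0.5
   vertex 5.4 3.0 3.3
   vertex 1.1 1.2 0.6
  endloop
 endfacet
 facet normal 0.744 0.668 0.001
  outer loop
   vertex 2.8 5.9 2.2
   vertex 5.4 3.0 3.3
   vertex 3.7 4.9 0.5
  endloop
 endfacet
 facet normal 0.520 0.677 0.520
  outer loop
   vertex 2.8 5.9 2.2
   vertex 0.4 5.9 4.6
   vertex 4.7 1.6 5.9
  endloop
 endfacet
 facet normal 0.537 0.674 0.507
  outer loop
   vertex 2.8 5.9 2.2
   vertex 4.7 1.6 5.9
   vertex 5.4 3.0 3.3
  endloop
 endfacet
 facet normal -0.903 0.193 -0.385
  outer loop
   vertex 1.7 5.2 1.2
   vertex 1.1 1.2 0.6
   vertex 0.4 5.9 4.6
  endloop
 endfacet
 facet normal -0.300 0.185 -0.936
  outer loop
   vertex 1.7 5.2 1.2
   vertex 3.7 4.9 0.5
   vertex 1.1 1.2 0.6
  endloop
 endfacet
 facet normal -0.302 0.905 -0.302
  outer loop
   vertex 1.7 5.2 1.2
   vertex 0.4 5.9 4.6
   vertex 2.8 5.9 2.2
  endloop
 endfacet
 facet normal -0.058 0.847 -0.529
  outer loop
   vertex 1.7 5.2 1.2
   vertex 2.8 5.9 2.2
   vertex 3.7 4.9 0.5
  endloop
 endfacet
 facet normal -0.994 -0.095 -0.062
  outer loop
   vertex 1.0 1.4 1.9
   vertex 0.4 5.9 4.6
   vertex 1.1 1.2 0.6
  endloop
 endfacet
 facet normal -0.642 -0.456 0.617
  outer loop
   vertex 1.0 1.4 1.9
   vertex 4.7 1.6 5.9
   vertex 0.4 5.9 4.6
  endloop
 endfacet
 facet normal -0.102 -0.984 0.144
  outer loop
   vertex 1.0 1.4 1.9
   vertex 1.1 1.2 0.6
   vertex 4.7 1.6 5.9
  endloop
 endfacet
 facet normal 0.602 -0.470 -0.646
  outer loop
   vertex 4.2 1.6 3.2
   vertex 1.1 1.2 0.6
   vertex 5.4 3.0 3.3
  endloop
 endfacet
 facet normal 0.757 -0.639 -0.140
  outer loop
   vertex 4.2 1.6 3.2
   vertex 5.4 3.0 3.3
   vertex 4.7 1.6 5.9
  endloop
 endfacet
 facet normal 0.151 -0.988 -0.028
  outer loop
   vertex 4.2 1.6 3.2
   vertex 4.7 1.6 5.9
   vertex 1.1 1.2 0.6
  endloop
 endfacet
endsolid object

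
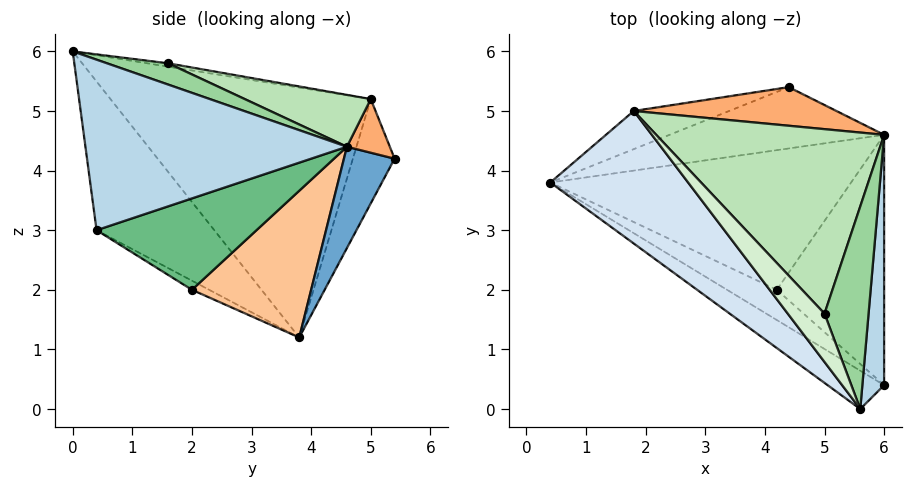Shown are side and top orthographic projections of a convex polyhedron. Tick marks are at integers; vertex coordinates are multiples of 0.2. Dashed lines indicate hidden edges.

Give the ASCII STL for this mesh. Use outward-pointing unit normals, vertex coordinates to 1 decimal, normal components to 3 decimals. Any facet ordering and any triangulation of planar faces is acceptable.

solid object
 facet normal 0.362 0.532 -0.766
  outer loop
   vertex 4.4 5.4 4.2
   vertex 6.0 4.6 4.4
   vertex 0.4 3.8 1.2
  endloop
 endfacet
 facet normal -0.468 -0.865 -0.178
  outer loop
   vertex 6.0 0.4 3.0
   vertex 5.6 0.0 6.0
   vertex 0.4 3.8 1.2
  endloop
 endfacet
 facet normal 0.991 -0.042 0.127
  outer loop
   vertex 6.0 0.4 3.0
   vertex 6.0 4.6 4.4
   vertex 5.6 0.0 6.0
  endloop
 endfacet
 facet normal -0.755 -0.507 0.416
  outer loop
   vertex 1.8 5.0 5.2
   vertex 0.4 3.8 1.2
   vertex 5.6 0.0 6.0
  endloop
 endfacet
 facet normal -0.226 0.952 -0.207
  outer loop
   vertex 1.8 5.0 5.2
   vertex 4.4 5.4 4.2
   vertex 0.4 3.8 1.2
  endloop
 endfacet
 facet normal 0.204 0.602 0.772
  outer loop
   vertex 1.8 5.0 5.2
   vertex 6.0 4.6 4.4
   vertex 4.4 5.4 4.2
  endloop
 endfacet
 facet normal 0.388 0.466 -0.795
  outer loop
   vertex 4.2 2.0 2.0
   vertex 0.4 3.8 1.2
   vertex 6.0 4.6 4.4
  endloop
 endfacet
 facet normal -0.139 -0.633 -0.762
  outer loop
   vertex 4.2 2.0 2.0
   vertex 6.0 0.4 3.0
   vertex 0.4 3.8 1.2
  endloop
 endfacet
 facet normal 0.629 0.246 -0.738
  outer loop
   vertex 4.2 2.0 2.0
   vertex 6.0 4.6 4.4
   vertex 6.0 0.4 3.0
  endloop
 endfacet
 facet normal 0.419 0.266 0.868
  outer loop
   vertex 5.0 1.6 5.8
   vertex 5.6 0.0 6.0
   vertex 6.0 4.6 4.4
  endloop
 endfacet
 facet normal 0.207 0.356 0.911
  outer loop
   vertex 5.0 1.6 5.8
   vertex 6.0 4.6 4.4
   vertex 1.8 5.0 5.2
  endloop
 endfacet
 facet normal -0.090 0.090 0.992
  outer loop
   vertex 5.0 1.6 5.8
   vertex 1.8 5.0 5.2
   vertex 5.6 0.0 6.0
  endloop
 endfacet
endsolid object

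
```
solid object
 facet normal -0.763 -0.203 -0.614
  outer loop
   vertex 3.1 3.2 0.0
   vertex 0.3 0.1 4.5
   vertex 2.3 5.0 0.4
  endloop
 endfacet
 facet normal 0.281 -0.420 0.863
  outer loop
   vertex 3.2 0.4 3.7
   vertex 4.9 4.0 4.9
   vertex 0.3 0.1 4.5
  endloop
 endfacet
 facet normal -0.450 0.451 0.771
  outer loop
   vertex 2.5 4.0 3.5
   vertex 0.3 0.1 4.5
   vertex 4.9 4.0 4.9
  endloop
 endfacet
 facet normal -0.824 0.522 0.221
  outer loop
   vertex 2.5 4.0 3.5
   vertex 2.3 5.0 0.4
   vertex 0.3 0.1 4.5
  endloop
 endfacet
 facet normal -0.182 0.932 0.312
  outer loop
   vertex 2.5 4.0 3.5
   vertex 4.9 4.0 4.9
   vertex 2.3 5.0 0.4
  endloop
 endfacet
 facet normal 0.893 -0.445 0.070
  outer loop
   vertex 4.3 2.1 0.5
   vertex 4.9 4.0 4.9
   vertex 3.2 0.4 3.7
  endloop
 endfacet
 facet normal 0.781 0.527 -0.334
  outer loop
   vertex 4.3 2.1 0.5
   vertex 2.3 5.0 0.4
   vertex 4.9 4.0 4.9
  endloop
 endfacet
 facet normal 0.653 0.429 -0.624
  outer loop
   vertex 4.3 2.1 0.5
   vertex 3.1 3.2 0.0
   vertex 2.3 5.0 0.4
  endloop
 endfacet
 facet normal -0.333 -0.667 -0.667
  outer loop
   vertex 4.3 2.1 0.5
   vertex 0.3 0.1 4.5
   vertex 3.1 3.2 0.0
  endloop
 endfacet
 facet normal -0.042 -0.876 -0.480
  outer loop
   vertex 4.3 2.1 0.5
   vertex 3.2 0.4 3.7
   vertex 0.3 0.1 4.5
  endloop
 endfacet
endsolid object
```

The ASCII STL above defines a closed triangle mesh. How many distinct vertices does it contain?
7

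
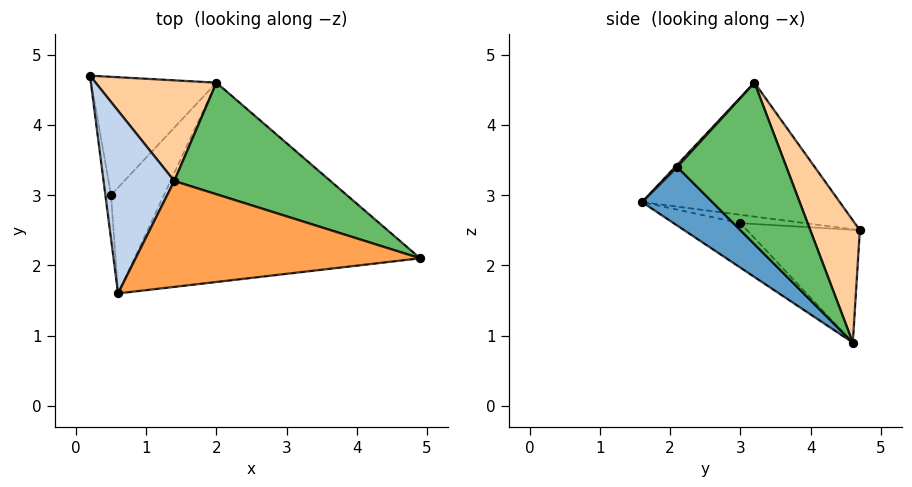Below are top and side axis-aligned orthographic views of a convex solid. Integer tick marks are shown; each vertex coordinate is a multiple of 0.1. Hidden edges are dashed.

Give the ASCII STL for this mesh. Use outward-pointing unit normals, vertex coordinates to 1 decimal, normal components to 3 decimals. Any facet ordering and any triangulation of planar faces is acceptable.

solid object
 facet normal 0.161 -0.598 -0.785
  outer loop
   vertex 2.0 4.6 0.9
   vertex 4.9 2.1 3.4
   vertex 0.6 1.6 2.9
  endloop
 endfacet
 facet normal -0.883 -0.054 0.466
  outer loop
   vertex 1.4 3.2 4.6
   vertex 0.2 4.7 2.5
   vertex 0.6 1.6 2.9
  endloop
 endfacet
 facet normal 0.005 -0.729 0.684
  outer loop
   vertex 1.4 3.2 4.6
   vertex 0.6 1.6 2.9
   vertex 4.9 2.1 3.4
  endloop
 endfacet
 facet normal 0.385 0.841 0.381
  outer loop
   vertex 1.4 3.2 4.6
   vertex 2.0 4.6 0.9
   vertex 0.2 4.7 2.5
  endloop
 endfacet
 facet normal 0.393 0.837 0.380
  outer loop
   vertex 1.4 3.2 4.6
   vertex 4.9 2.1 3.4
   vertex 2.0 4.6 0.9
  endloop
 endfacet
 facet normal -0.816 -0.176 -0.551
  outer loop
   vertex 0.5 3.0 2.6
   vertex 0.6 1.6 2.9
   vertex 0.2 4.7 2.5
  endloop
 endfacet
 facet normal -0.661 -0.160 -0.733
  outer loop
   vertex 0.5 3.0 2.6
   vertex 0.2 4.7 2.5
   vertex 2.0 4.6 0.9
  endloop
 endfacet
 facet normal -0.630 -0.206 -0.749
  outer loop
   vertex 0.5 3.0 2.6
   vertex 2.0 4.6 0.9
   vertex 0.6 1.6 2.9
  endloop
 endfacet
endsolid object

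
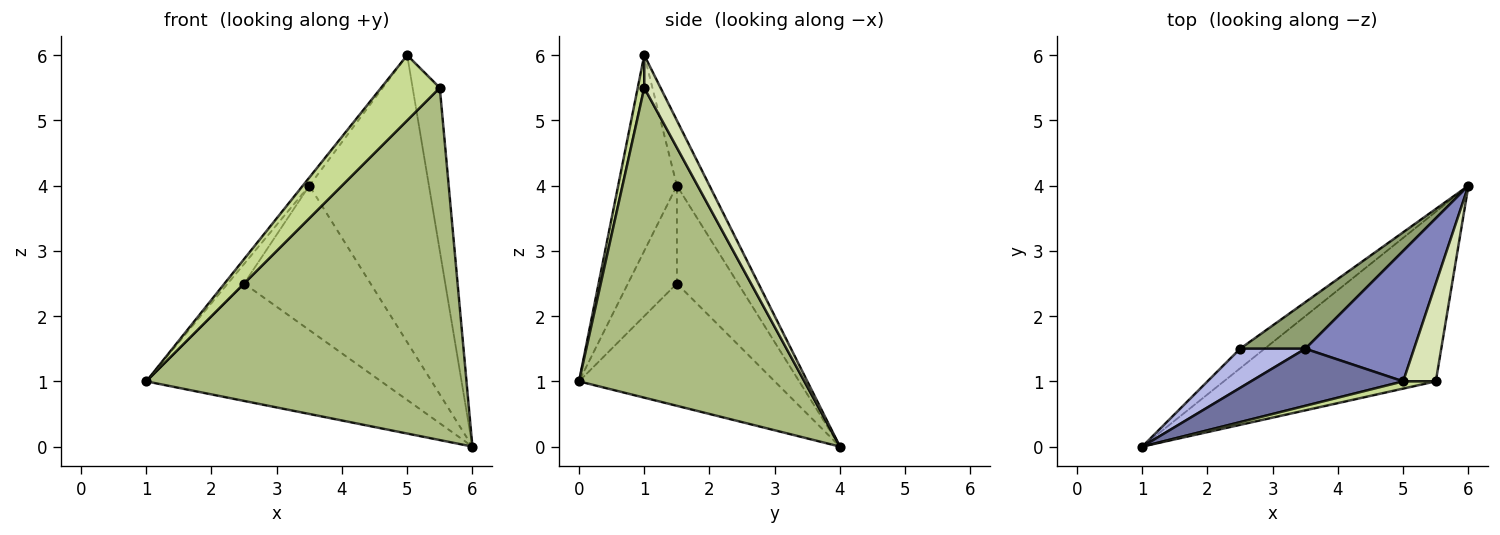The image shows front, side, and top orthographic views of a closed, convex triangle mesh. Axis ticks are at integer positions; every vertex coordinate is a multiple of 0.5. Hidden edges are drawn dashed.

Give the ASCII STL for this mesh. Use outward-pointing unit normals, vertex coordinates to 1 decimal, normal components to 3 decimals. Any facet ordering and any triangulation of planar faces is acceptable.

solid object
 facet normal -0.786 0.087 0.612
  outer loop
   vertex 3.5 1.5 4.0
   vertex 1.0 0.0 1.0
   vertex 5.0 1.0 6.0
  endloop
 endfacet
 facet normal -0.241 0.884 0.402
  outer loop
   vertex 3.5 1.5 4.0
   vertex 5.0 1.0 6.0
   vertex 6.0 4.0 0.0
  endloop
 endfacet
 facet normal -0.635 0.762 -0.127
  outer loop
   vertex 2.5 1.5 2.5
   vertex 6.0 4.0 0.0
   vertex 1.0 0.0 1.0
  endloop
 endfacet
 facet normal -0.802 0.267 0.535
  outer loop
   vertex 2.5 1.5 2.5
   vertex 1.0 0.0 1.0
   vertex 3.5 1.5 4.0
  endloop
 endfacet
 facet normal -0.418 0.864 0.279
  outer loop
   vertex 2.5 1.5 2.5
   vertex 3.5 1.5 4.0
   vertex 6.0 4.0 0.0
  endloop
 endfacet
 facet normal 0.535 -0.761 -0.366
  outer loop
   vertex 5.5 1.0 5.5
   vertex 1.0 0.0 1.0
   vertex 6.0 4.0 0.0
  endloop
 endfacet
 facet normal 0.110 -0.988 0.110
  outer loop
   vertex 5.5 1.0 5.5
   vertex 5.0 1.0 6.0
   vertex 1.0 0.0 1.0
  endloop
 endfacet
 facet normal 0.457 0.762 0.457
  outer loop
   vertex 5.5 1.0 5.5
   vertex 6.0 4.0 0.0
   vertex 5.0 1.0 6.0
  endloop
 endfacet
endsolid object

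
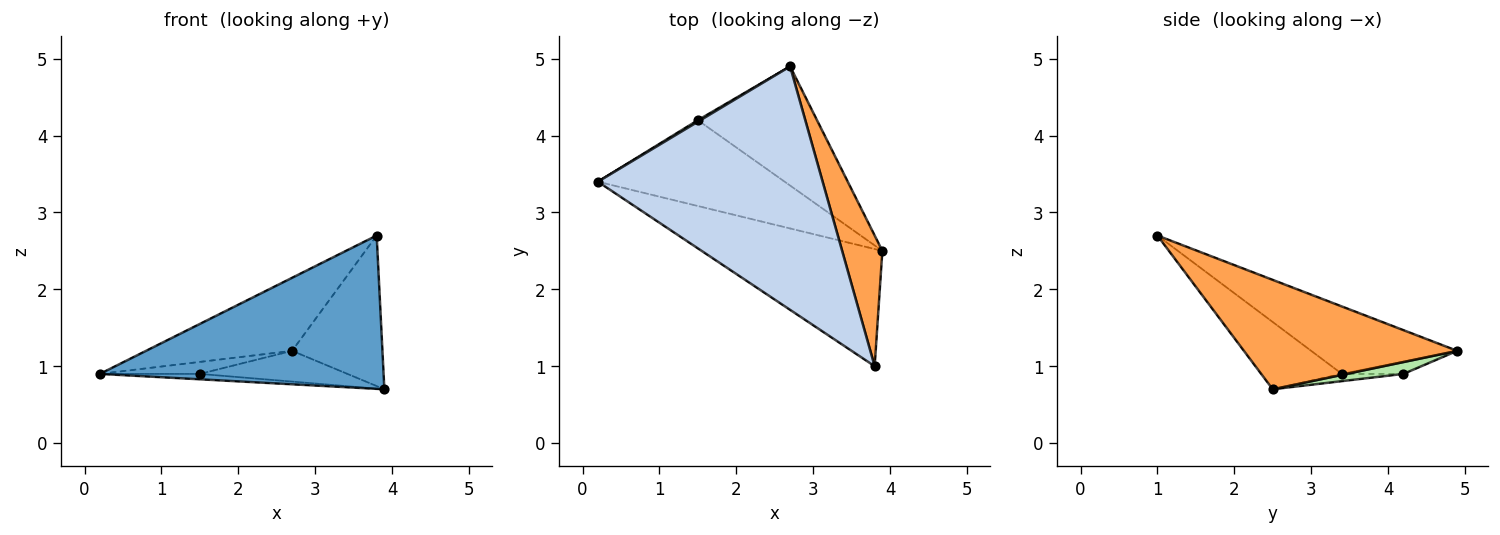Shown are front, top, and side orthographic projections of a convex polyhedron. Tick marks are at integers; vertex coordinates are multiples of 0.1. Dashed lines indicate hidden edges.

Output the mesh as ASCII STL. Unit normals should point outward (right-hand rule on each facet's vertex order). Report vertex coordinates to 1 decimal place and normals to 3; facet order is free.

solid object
 facet normal -0.221 -0.775 -0.592
  outer loop
   vertex 3.8 1.0 2.7
   vertex 0.2 3.4 0.9
   vertex 3.9 2.5 0.7
  endloop
 endfacet
 facet normal -0.276 0.276 0.921
  outer loop
   vertex 3.8 1.0 2.7
   vertex 2.7 4.9 1.2
   vertex 0.2 3.4 0.9
  endloop
 endfacet
 facet normal 0.872 0.369 0.321
  outer loop
   vertex 3.8 1.0 2.7
   vertex 3.9 2.5 0.7
   vertex 2.7 4.9 1.2
  endloop
 endfacet
 facet normal -0.039 0.063 -0.997
  outer loop
   vertex 1.5 4.2 0.9
   vertex 3.9 2.5 0.7
   vertex 0.2 3.4 0.9
  endloop
 endfacet
 facet normal -0.521 0.847 0.109
  outer loop
   vertex 1.5 4.2 0.9
   vertex 0.2 3.4 0.9
   vertex 2.7 4.9 1.2
  endloop
 endfacet
 facet normal 0.096 0.249 -0.964
  outer loop
   vertex 1.5 4.2 0.9
   vertex 2.7 4.9 1.2
   vertex 3.9 2.5 0.7
  endloop
 endfacet
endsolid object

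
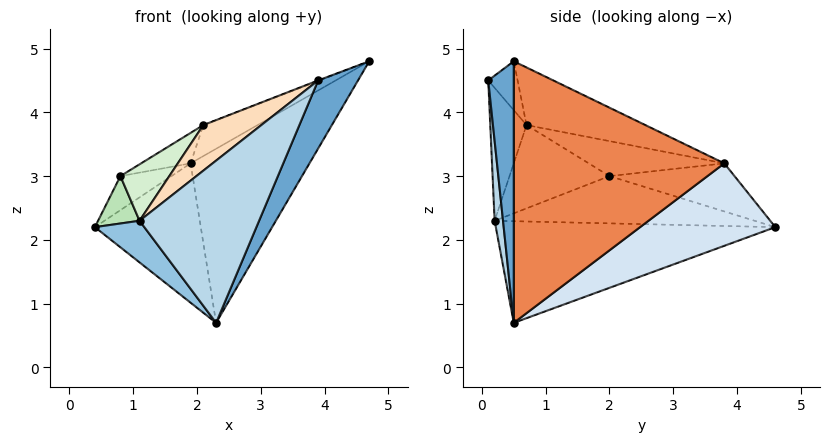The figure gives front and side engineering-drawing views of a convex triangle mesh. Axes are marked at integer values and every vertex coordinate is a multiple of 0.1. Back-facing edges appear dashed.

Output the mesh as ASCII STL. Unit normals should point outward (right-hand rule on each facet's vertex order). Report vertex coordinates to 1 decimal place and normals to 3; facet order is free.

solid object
 facet normal 0.514 -0.803 -0.301
  outer loop
   vertex 3.9 0.1 4.5
   vertex 2.3 0.5 0.7
   vertex 4.7 0.5 4.8
  endloop
 endfacet
 facet normal -0.780 -0.138 -0.611
  outer loop
   vertex 1.1 0.2 2.3
   vertex 0.4 4.6 2.2
   vertex 2.3 0.5 0.7
  endloop
 endfacet
 facet normal 0.069 -0.989 -0.133
  outer loop
   vertex 1.1 0.2 2.3
   vertex 2.3 0.5 0.7
   vertex 3.9 0.1 4.5
  endloop
 endfacet
 facet normal 0.649 0.508 -0.567
  outer loop
   vertex 1.9 3.8 3.2
   vertex 2.3 0.5 0.7
   vertex 0.4 4.6 2.2
  endloop
 endfacet
 facet normal 0.776 0.438 -0.454
  outer loop
   vertex 1.9 3.8 3.2
   vertex 4.7 0.5 4.8
   vertex 2.3 0.5 0.7
  endloop
 endfacet
 facet normal -0.358 0.016 0.934
  outer loop
   vertex 2.1 0.7 3.8
   vertex 3.9 0.1 4.5
   vertex 4.7 0.5 4.8
  endloop
 endfacet
 facet normal -0.344 0.157 0.926
  outer loop
   vertex 2.1 0.7 3.8
   vertex 4.7 0.5 4.8
   vertex 1.9 3.8 3.2
  endloop
 endfacet
 facet normal -0.447 -0.716 0.537
  outer loop
   vertex 2.1 0.7 3.8
   vertex 1.1 0.2 2.3
   vertex 3.9 0.1 4.5
  endloop
 endfacet
 facet normal -0.471 0.192 0.861
  outer loop
   vertex 0.8 2.0 3.0
   vertex 1.9 3.8 3.2
   vertex 0.4 4.6 2.2
  endloop
 endfacet
 facet normal -0.407 0.148 0.902
  outer loop
   vertex 0.8 2.0 3.0
   vertex 2.1 0.7 3.8
   vertex 1.9 3.8 3.2
  endloop
 endfacet
 facet normal -0.987 -0.157 -0.018
  outer loop
   vertex 0.8 2.0 3.0
   vertex 0.4 4.6 2.2
   vertex 1.1 0.2 2.3
  endloop
 endfacet
 facet normal -0.720 -0.352 0.598
  outer loop
   vertex 0.8 2.0 3.0
   vertex 1.1 0.2 2.3
   vertex 2.1 0.7 3.8
  endloop
 endfacet
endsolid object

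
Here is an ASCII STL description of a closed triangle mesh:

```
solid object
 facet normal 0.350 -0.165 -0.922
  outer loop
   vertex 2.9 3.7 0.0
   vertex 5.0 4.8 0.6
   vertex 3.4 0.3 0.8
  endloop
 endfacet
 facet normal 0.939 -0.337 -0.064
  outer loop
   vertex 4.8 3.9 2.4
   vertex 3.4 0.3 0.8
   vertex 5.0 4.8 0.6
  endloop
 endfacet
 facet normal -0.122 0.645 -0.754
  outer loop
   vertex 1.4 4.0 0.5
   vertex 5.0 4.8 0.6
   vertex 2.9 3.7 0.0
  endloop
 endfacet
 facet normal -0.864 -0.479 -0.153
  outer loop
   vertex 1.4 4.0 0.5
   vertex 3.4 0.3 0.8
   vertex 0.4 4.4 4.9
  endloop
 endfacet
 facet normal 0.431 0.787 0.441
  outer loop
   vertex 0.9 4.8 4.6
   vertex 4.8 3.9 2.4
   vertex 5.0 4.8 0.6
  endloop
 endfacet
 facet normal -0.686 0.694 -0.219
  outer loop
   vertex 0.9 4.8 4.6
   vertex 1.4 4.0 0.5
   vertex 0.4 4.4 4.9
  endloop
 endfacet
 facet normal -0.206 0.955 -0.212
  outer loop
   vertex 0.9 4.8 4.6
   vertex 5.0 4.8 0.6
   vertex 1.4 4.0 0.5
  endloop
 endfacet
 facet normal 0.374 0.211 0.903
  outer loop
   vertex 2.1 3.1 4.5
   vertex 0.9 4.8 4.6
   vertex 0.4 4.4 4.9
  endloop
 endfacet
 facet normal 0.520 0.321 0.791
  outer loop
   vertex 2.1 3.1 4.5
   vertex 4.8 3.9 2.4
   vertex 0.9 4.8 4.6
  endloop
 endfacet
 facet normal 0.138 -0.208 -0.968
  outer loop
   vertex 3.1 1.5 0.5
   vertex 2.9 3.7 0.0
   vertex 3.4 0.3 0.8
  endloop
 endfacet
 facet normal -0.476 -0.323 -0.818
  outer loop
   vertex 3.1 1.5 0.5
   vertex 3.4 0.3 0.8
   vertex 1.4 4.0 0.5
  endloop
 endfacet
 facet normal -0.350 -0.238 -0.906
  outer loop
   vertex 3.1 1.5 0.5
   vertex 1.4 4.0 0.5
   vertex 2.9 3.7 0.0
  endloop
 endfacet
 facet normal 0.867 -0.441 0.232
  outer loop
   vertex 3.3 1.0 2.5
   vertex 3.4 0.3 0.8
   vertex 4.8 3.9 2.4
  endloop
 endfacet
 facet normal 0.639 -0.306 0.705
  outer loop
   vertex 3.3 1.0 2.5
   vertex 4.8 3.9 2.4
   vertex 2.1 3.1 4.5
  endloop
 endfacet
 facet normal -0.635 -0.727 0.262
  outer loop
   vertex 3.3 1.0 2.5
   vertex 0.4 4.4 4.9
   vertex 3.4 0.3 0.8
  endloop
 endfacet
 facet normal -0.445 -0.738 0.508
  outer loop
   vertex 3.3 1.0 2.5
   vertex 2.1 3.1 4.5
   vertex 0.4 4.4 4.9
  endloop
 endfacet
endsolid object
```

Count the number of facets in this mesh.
16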